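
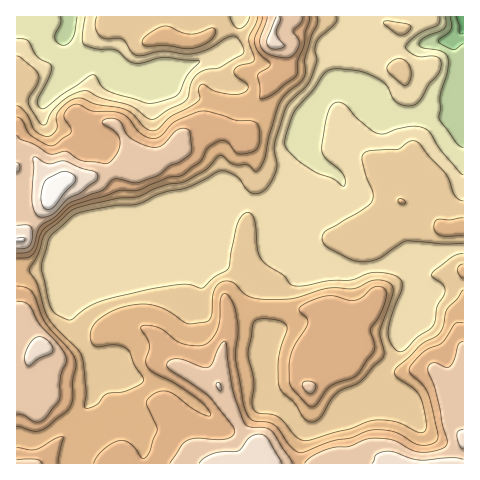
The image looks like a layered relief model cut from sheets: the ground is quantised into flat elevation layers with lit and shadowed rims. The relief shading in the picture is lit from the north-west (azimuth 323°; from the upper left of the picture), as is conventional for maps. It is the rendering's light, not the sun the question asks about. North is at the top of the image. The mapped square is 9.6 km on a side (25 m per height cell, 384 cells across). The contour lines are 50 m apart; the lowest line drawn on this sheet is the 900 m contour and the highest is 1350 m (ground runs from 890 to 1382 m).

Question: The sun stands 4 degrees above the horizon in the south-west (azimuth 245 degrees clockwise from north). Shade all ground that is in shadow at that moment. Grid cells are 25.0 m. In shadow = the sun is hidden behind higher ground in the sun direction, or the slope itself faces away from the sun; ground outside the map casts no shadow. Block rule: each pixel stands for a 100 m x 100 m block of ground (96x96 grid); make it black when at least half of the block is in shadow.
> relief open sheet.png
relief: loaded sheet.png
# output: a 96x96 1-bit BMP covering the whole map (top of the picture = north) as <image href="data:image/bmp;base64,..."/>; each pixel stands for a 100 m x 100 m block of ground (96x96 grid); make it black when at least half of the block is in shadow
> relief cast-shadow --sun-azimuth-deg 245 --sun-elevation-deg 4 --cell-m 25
<image width="96" height="96" href="data:image/bmp;base64,Qk2+BAAAAAAAAD4AAAAoAAAAYAAAAGAAAAABAAEAAAAAAIAEAAATCwAAEwsAAAIAAAAAAAAA////AAAAAAAP4ADAAAAD+AAAHgB/8ADgAAAD/AAAP8D/+ADgAAAH/wAAf/D8/ADgAAAH/44B//A8PAAAAAAP/+8P//AAAAAAADAP//+P//AAAAAAAHAf//+P/+AAAAAAAPB///+P/+ABAAAAAfD////v/8ADgCAAB+H//////4ADyAAAD8H////+f4AD/AAAH4P/////AgAH/wAAPwP//P//AAAH/4AAfgf/8P/+AAAHf8AA/Af/8P/8AAAGf+4A8A//4P/8AAAMf/gAAA//4P8wAAAAf/wAAA//4fwAAAAAf/4AAA//wcBwAAAAf/8AAY//wAB4AAAAf/8AB8//wAD8AAAAP/8AH8//wAB/AAAAf/8AP8//wAB/wAAA//8AP8//wAA/4AAB//4AP4//4AAf8AAD//4AP4f/4AAf+AAH//wAfAf/4AA//gAH//wA/Af/4AA//wAP//wA/gf/4AAf/4AP//wB/gP/4AAP/8Af//wH/wP/wAAP/8Af//4P/wf/gAAH/8Af//+f/4f+AAAH/+A//////4f8AA8H/+A//////wf8AA8H/+B////+AAf/8B+H/+D/////Bgf/+D/D/+D/////xwf//D/n//D/////5wf//j/n//D/////8Af//x////B////gAAP//4////g////AAAAf/4Af//gf///AAAA//wAB//gf//+AAAA//gAAA/wf//wAAAB/AAAAAD0f4AAAAAB+AAAAAAAf4AAAAAB+AAAAAAA/+AAAAAB+CAAAAAA//AAAAAB/CAAAAAD//gAAAAB/CAAAAAD//wAAAAB+AAAAAAAf/8AAAAA+AAAAAAAD/+AAAAA+AAAAAAAA//gAAAA8AAAAAAAA//4AAAAYAAAAAAAA//8AAAAAAAAAAAcA//8AAAAAADgADAcA/x8AAAAAADwAHg8Af4AAAAAAAH4AHA8AP7gAAAAAA/wAGA8AB/gAAAAEB/wAAB8AH/gAAAAOD/AAAB8AH/wBDAAPH+AAAD8AP/wDjEAP/8AAAH8HP/4DgOAP/4AAAP8H//8BA/AP/wAAAf8P//8AB/AP/wAAAf8f//8cD/gf/4AAA/8///4+D/A//4AMA/////D/H+A//8A+B////4D/D4B//8B/B///+AH/BgD//8B/B///8AP/gB///+D/B///wAf/wH///+D/A///w5//4P+H//AcAH//x///8P+D//gAAD//x///+P8D//4AAH//7////DAB//+AAP5//////AYB///gAf4//////B8A///wA/4//////H8A///4B/4f/////PwA///4D/4//////HgAj//wD74//n///HAAH/+AHz9//n///HAAH/8AHz9//gAP/iAAH/4APz///wAA/AAAH/7AP////wAAAAAAH//AP////wAAAAAAH//AP////AAAAAAAH//wH/9/+AAAADAB///4D/8f+AAAPDgB///8D/8D+AAA/jwB///8Bj8A+AAA/x8A///4AB8AcAAA/x+Af//4AD8A8ABgAB/AT//8AH8="/>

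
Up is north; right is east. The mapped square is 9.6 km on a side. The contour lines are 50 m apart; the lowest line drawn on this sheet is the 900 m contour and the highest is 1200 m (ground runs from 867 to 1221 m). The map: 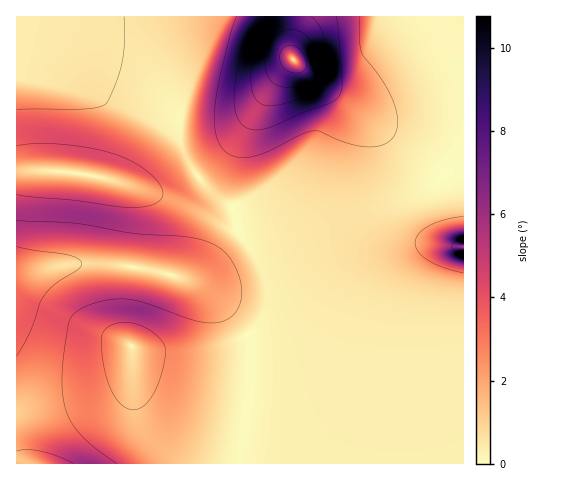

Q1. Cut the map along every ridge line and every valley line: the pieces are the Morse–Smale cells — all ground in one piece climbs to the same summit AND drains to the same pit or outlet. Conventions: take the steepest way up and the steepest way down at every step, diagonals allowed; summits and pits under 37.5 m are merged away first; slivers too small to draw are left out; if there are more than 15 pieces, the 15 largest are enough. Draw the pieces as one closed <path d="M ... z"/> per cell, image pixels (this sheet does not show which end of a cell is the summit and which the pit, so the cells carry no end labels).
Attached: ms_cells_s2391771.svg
<path d="M463 148l-5 12-12 15-11 8-22 11-150 55-42 24-20 5-17 1 16 8 16 13 17 16 16 25 0 48-11 75 226-1z"/><path d="M99 263l-40 3-43 13 0 182 11 3 210 0 9-43 5-52-2-28-7-13-26-28-24-18-38-12z"/><path d="M463 16l-166 0-6 31 3 13-22 25-42 62-31 29 14 17 19 14 6 20 0 9-28 30-14 9-14 3 19 0 20-5 42-24 150-55 22-11 11-8 12-15 6-13z"/><path d="M295 16l-278 0-1 54 16-2 55 2 36 9 22 11 21 15 10 11 3 9 4 26 16 26 31-30 42-62 22-25-3-13 5-20z"/><path d="M62 171l-46 1 1 106 31-10 29-5 49 3 28 4 24 7 11 0 21-11 28-30 0-9-6-20-19-14-14-16-27 16-15 0-56-16z"/><path d="M77 68l-45 0-16 3 1 100 45 0 20 3 37 8 38 11 15 0 6-2 20-15-15-25-5-31-12-15-15-12-22-12-20-7z"/>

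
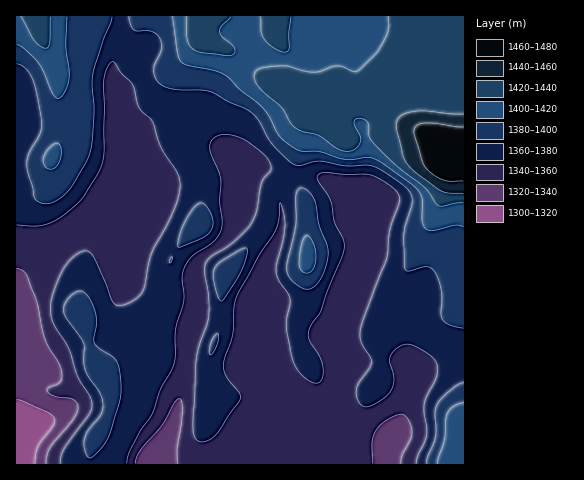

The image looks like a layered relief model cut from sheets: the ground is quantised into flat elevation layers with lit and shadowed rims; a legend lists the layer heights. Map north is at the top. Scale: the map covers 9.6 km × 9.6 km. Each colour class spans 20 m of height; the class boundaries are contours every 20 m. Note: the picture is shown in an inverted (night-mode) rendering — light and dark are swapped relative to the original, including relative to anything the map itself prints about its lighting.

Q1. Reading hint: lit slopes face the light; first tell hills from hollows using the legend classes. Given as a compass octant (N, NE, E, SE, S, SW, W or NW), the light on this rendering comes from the SE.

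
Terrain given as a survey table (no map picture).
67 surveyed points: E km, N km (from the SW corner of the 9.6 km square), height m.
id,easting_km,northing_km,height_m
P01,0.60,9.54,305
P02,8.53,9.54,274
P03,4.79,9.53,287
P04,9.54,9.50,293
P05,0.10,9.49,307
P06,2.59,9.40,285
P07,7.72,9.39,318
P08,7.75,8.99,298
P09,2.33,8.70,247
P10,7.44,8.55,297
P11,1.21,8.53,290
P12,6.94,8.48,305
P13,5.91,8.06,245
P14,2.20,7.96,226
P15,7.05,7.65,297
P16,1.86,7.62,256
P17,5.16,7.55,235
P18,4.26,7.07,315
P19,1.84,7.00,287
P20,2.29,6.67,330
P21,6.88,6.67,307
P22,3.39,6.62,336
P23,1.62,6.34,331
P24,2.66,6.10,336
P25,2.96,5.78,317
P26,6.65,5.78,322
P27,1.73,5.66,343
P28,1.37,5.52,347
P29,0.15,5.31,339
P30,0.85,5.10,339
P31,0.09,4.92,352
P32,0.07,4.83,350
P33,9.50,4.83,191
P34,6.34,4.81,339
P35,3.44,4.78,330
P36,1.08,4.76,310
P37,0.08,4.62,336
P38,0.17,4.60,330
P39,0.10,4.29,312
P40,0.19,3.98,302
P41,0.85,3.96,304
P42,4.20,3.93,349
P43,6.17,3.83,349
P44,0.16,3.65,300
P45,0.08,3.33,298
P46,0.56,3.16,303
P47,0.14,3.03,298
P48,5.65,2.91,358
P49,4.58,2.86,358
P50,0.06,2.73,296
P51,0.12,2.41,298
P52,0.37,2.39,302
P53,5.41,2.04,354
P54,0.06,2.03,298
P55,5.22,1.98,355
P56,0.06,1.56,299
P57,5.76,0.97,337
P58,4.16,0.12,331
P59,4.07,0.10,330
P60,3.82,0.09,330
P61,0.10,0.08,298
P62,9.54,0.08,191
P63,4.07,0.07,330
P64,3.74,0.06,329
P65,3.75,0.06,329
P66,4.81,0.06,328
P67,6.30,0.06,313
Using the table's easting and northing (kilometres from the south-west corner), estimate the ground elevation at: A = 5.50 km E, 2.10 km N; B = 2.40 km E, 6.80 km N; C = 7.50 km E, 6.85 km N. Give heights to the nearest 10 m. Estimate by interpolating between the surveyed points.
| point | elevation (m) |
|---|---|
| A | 350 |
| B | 320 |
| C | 290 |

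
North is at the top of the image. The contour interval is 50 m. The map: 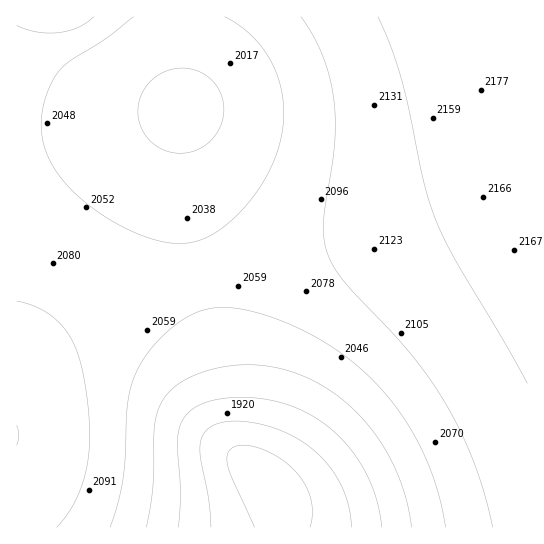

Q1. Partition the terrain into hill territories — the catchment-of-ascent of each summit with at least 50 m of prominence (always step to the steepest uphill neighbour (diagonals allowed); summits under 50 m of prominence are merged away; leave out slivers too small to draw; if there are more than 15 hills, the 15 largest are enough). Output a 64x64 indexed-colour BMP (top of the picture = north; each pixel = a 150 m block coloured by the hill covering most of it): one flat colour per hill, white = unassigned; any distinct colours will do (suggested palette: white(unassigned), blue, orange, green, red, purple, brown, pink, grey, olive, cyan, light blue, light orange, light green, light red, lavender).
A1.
<image width="64" height="64" href="data:image/bmp;base64,Qk12CAAAAAAAAHYAAAAoAAAAQAAAAEAAAAABAAQAAAAAAAAIAAATCwAAEwsAABAAAAAAAAAA////ALR3HwAOf/8ALKAsACgn1gC9Z5QAS1aMAMJ34wB/f38AIr28AM++FwDox64AeLv/AIrfmACWmP8A1bDFACIiIiIiIiIiIiIiIiIiIiIhERERERERERERERERERERIiIiIiIiIiIiIiIiIiIiIiEREREREREREREREREREREiIiIiIiIiIiIiIiIiIiIiIRERERERERERERERERERESIiIiIiIiIiIiIiIiIiIiIhERERERERERERERERERERIiIiIiIiIiIiIiIiIiIiIhEREREREREREREREREREREiIiIiIiIiIiIiIiIiIiIiERERERERERERERERERERESIiIiIiIiIiIiIiIiIiIiERERERERERERERERERERERIiIiIiIiIiIiIiIiIiIiEREREREREREREREREREREREiIiIiIiIiIiIiIiIiIhERERERERERERERERERERERESIiIiIiIiIiIiIiIiIiERERERERERERERERERERERERIiIiIiIiIiIiIiIiIiEREREREREREREREREREREREREiIiIiIiIiIiIiIiIiIRERERERERERERERERERERERESIiIiIiIiIiIiIiIiIRERERERERERERERERERERERERIiIiIiIiIiIiIiIiIhEREREREREREREREREREREREREiIiIiIiIiIiIiIiIiERERERERERERERERERERERERESIiIiIiIiIiIiIiIiIRERERERERERERERERERERERERIiIiIiIiIiIiIiIiIhEREREREREREREREREREREREREiIiIiIiIiIiIiIiIiERERERERERERERERERERERERESIiIiIiIiIiIiIiIiIRERERERERERERERERERERERERIiIiIiIiIiIiIiIiIhEREREREREREREREREREREREREiIiIiIiIiIiIiIiIhERERERERERERERERERERERERESIiIiIiIiIiIiIiIiERERERERERERERERERERERERERIiIiIiIiIiIiIiIiIREREREREREREREREREREREREREiIiIiIiIiIiIiIiIhERERERERERERERERERERERERESIiIiIiIiIiIiIiIhERERERERERERERERERERERERERIiIiIiIiIiIiIiIiEREREREREREREREREREREREREREiIiIiIiIiIiIiIiIRERERERERERERERERERERERERESIiIiIiIiIiIiIiIhERERERERERERERERERERERERERIiIiIiIiIiIiIiIhEREREREREREREREREREREREREREiIiIiIiIiIiIiIiERERERERERERERERERERERERERESIiIiIiIiIiIiIiIRERERERERERERERERERERERERERIiIiIiIiIiIiIiIhEREREREREREREREREREREREREREiIiIiIiIiIiIiIhERERERERERERERERERERERERERESIiIiIiIiIiIiIiERERERERERERERERERERERERERERIiIiIiIiIiIiIiIREREREREREREREREREREREREREREiIiIiIiIiIiIiIhERERERERERERERERERERERERERESIiIiIiIiIiIiIiERERERERERERERERERERERERERERIiIiIiIiIiIiIiIREREREREREREREREREREREREREREiIiIiIiIiIiIiIRERERERERERERERERERERERERERESIiIiIiIiIiIiIhERERERERERERERERERERERERERERIiIiIiIiIiIiIiEREREREREREREREREREREREREREREiIiIiIiIiIiIiIRERERERERERERERERERERERERERESIiIiIiIiIiIiIhERERERERERERERERERERERERERERIiIiIiIiIiIiIiEREREREREREREREREREREREREREREiIiIiIiIiIiIiIRERERERERERERERERERERERERERESIiIiIiIiIiIiIhERERERERERERERERERERERERERERIiIiIiIiIiIiIiEREREREREREREREREREREREREREREiIiIiIiIiIiIiIRERERERERERERERERERERERERERESIiIiIiIiIiIiIhERERERERERERERERERERERERERERIiIiIiIiIiIiIiEREREREREREREREREREREREREREREzMzMzMyIiIiIiIRERERERERERERERERERERERERERETMzMzMzMzMzMiIhERERERERERERERERERERERERERERMzMzMzMzMzMzMzEREREREREREREREREREREREREREREzMzMzMzMzMzMzMRERERERERERERERERERERERERERETMzMzMzMzMzMzMxERERERERERERERERERERERERERERMzMzMzMzMzMzMxEREREREREREREREREREREREREREREzMzMzMzMzMzMzERERERERERERERERERERERERERERETMzMzMzMzMzMzMRERERERERERERERERERERERERERERMzMzMzMzMzMzMxEREREREREREREREREREREREREREREzMzMzMzMzMzMzERERERERERERERERERERERERERERETMzMzMzMzMzMzMRERERERERERERERERERERERERERERMzMzMzMzMzMzMxEREREREREREREREREREREREREREREzMzMzMzMzMzMzERERERERERERERERERERERERERERETMzMzMzMzMzMzMRERERERERERERERERERERERERERER"/>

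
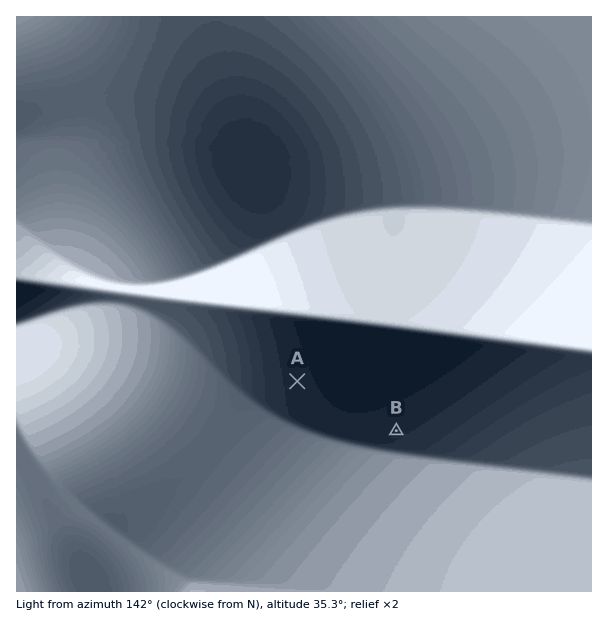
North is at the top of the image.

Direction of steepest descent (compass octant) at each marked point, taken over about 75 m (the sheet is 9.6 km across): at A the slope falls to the N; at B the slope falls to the N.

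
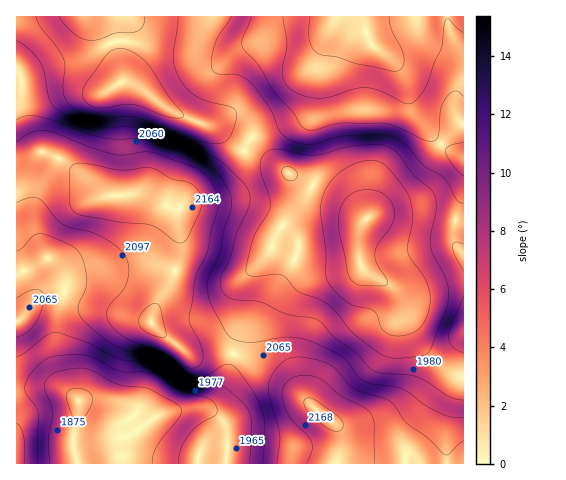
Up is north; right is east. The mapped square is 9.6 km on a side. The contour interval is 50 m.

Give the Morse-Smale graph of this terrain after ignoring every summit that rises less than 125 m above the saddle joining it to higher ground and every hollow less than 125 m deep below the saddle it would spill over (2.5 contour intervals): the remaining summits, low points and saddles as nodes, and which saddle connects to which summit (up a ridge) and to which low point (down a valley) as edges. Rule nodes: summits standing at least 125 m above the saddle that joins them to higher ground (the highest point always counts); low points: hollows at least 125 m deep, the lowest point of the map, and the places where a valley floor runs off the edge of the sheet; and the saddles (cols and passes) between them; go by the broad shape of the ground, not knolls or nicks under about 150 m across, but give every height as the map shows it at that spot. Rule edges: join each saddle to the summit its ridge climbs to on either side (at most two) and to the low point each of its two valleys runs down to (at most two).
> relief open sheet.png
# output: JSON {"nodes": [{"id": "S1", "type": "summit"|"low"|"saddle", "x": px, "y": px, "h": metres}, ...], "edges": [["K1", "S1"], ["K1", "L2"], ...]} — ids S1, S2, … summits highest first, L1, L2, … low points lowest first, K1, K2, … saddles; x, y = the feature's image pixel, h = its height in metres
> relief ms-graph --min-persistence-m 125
{"nodes": [
{"id": "S1", "type": "summit", "x": 325, "y": 417, "h": 2208},
{"id": "S2", "type": "summit", "x": 116, "y": 195, "h": 2187},
{"id": "S3", "type": "summit", "x": 337, "y": 18, "h": 2176},
{"id": "L1", "type": "low", "x": 367, "y": 218, "h": 1807},
{"id": "L2", "type": "low", "x": 78, "y": 400, "h": 1840},
{"id": "K1", "type": "saddle", "x": 234, "y": 355, "h": 2055},
{"id": "K2", "type": "saddle", "x": 64, "y": 292, "h": 2039},
{"id": "K3", "type": "saddle", "x": 244, "y": 150, "h": 1965}],
"edges": [["K1", "S1"], ["K1", "S2"], ["K1", "L1"], ["K1", "L2"], ["K2", "S1"], ["K2", "S2"], ["K2", "L2"], ["K3", "S2"], ["K3", "S3"], ["K3", "L1"]]}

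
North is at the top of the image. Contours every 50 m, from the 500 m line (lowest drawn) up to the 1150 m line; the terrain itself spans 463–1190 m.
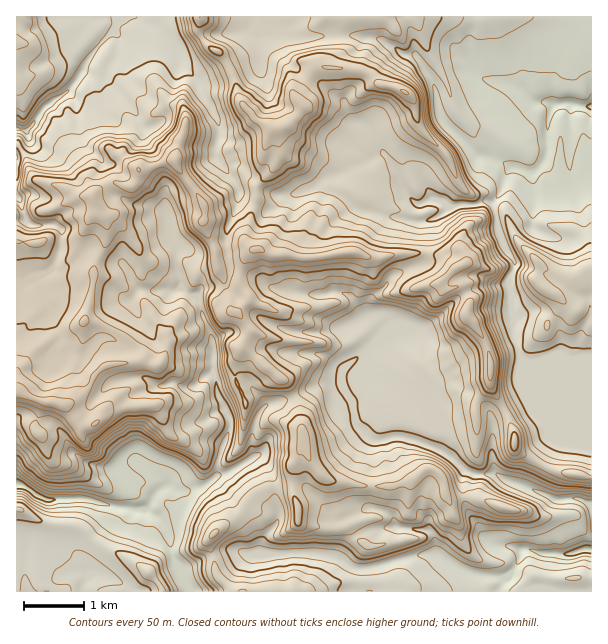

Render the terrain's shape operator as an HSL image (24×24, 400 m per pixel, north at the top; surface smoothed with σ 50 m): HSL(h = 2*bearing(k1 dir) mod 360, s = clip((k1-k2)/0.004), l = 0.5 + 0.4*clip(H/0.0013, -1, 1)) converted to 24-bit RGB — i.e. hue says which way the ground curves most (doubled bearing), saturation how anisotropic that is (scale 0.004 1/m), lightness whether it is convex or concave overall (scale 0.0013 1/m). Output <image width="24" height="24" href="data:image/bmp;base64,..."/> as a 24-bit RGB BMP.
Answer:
<image width="24" height="24" href="data:image/bmp;base64,Qk32BgAAAAAAADYAAAAoAAAAGAAAABgAAAABABgAAAAAAMAGAAATCwAAEwsAAAAAAAAAAAAAgnSUfIqScGuPjWdtd0Nkl+6QfSa4Wx5pkvaVYIHGrJfNp6HOrJXAj2OrakqcfX2mj6Wfe3OOiF9niXc6K4Vzw5DAb3vMiHrSgoZ1hIF6fm95bIGjpd7j0Mx+Zg174Vc1jOIbKyoVRkYVOjwLPzUQNRcR5bNUULoPTW4aSzgk18k9csjhLanBd3gRVF0LNU8FfIRagZjAla7HZr+pc1pFk2FZJitciYXI+NPsZm7AHGK/+NPma6nbgbDbWsZ+IreW/01FghSvt/auKAsYaU8mXrlmdJu1p+Texen4OR8AZVANWCAIm6UodIU3bJqbO5mHvYiExH6sXkGNyfaJbjd3cHpJf2kylyqF2sOGOYi/7TT/n7by0OX7vMT7tQKyiQkAMwAAx7R+Wsimpe/oXFmnhW+YfG5ZcXgaHVoYsYynkDXE6NdZyDetlrfeiJjbpJjXzY3TheKiGV67qr0WLRIGLg4F4lWdxtT7JziP2vTXxAAyQbwML089bDs6RSIXxvi4AA7MHJMAGA8u6NC+iNuWU2RpUlx9Z3aiiNC77kY0RwQoAIH775yukPv9RsnbjmgxW7XkzUGN/IHr0V56KD5FQCdo0frmlG7RBRtN/3pwEy+HxeOrlsyMZ1OEXzg7cYUweVAenUKCWFygNwP+3/zPRylzdFxff314TJEdQ1Ppctel5pjmnXLsttz3f82zUrB+IwM//v+9CXyCg8pqwXN5ZT5mdnCMg4eMfXyHdW9/U1mUwBMilvyHXStcf39/f39/pNzlUEiUtWmVZJQtnZoxbWgSupcMS78hMwRK3PpmzzqQV/VpZm4uW1V1fYWDgnx8gHZ9cm6ATEqB/ubNF1p2e259f39/f39/qlxRVWhbWnhP0X2ok2/TlaDdsNLkcGGrMwSHgNVkmOy+rTA+wSg/PWNVcn93e32Ff4iTg2GOUEtt8/vQIh+Ff3Zed31vfn1vi3poi2OfrHpeUIVabreZfDyO156CtT+tADdH4sGJMSvi4jsEQ/9nXj3AZmedc394eXprazZgjFE/0f/MLBBHyXuqUaBHlpVSjnp4VWh00qWIU8CnfFBMUMBWx2uwTAZw1PPsZe9b0AfTmqjov2DcPp9HVWg5WUYqTCsdDX4i2/fUm9JDIRY3dIFDyENLZJnKeINzfW+FXYJiwotbSIx/k6g+R2suOwhVyNthstN2Z0giVkEmh3sqlSIzqEZhNoX6yMX12NX2Ifdz4XBQDAYt28eTfNG7glFtenteR4t0a5uRyrV7Zzdsq8mXNj+bTDe1lPB61FdFo0SIVXK/poLcWFubkNK9IJfVJ3chk443541/kPD1AANj3/WqbJLMsY3NqLLqSEnpwW1ivpJbOqmnaLB9bjluXioYAPt7vuXTnK3jbWfEQZatmqHsjqndgmnCj4fYS0HD7Oq4vbFSMABhXu9zUichYIk/VAAynkcAbcBIks+skcq/YE52LxlI6vTXLLa/3tRBL20seEmbvpWMTpRWel09cGM/d5UyGnhO3OCB/0H4SvWKTit4h666mmytjgBV3W1Hb5TT14mN5Ck5UJU7FBY/0frRvnXAbg56s6EhK08hipNDnFBjiXmZeZx7mFM1Zx47jP8LALUWksc9a1B5f4Jmd4JgSMn/MEfUpzxdsS844kLU8cH1Wv/wKaY1Sh86lzKN6bOpYby3P5F8YoRoiHtwlFt/m2JbcT17pP+oejxdfkk/VY1FmHJ4c4V54f8epIhhUY9ve4DsWOvATBtm+djSl0eVHiNpTj592MiYw7h0RHeLamN4i412hFR0gURUzP/mfwtmiWlSfpeiiK2YS0OgdHWLAD4F0JeJhZVjZYA5hWc4bG8pjrAZ99TbHQcsqNl2jNPp66zFjZFBRXhoaHRRZUlx4PrPLgZCxYw/eI2bfXmGppyFPn/FZ4bA3Z6jADMSwlQ2hnCMimGVYVOle/zIrRFXRSWN1PfWJhA349OV0ZLEVx90zkJpMmmFzf7OFQQzjceJeGx9hX56nm9WjGckk4oar5x1uKTREXt+rY1waoaRf8GHWG02ciJDX7o+jr80JR9I3MhoyEJukpbVkN/utfLyzDdPpge/fFWEeWRmg3tvhHyIfYKQknaVo8GZRGOSr2WgO6xlaWeChI5qbjxnuyiOzf7kgECGTI+NNsZqYtVuwYNapJVHUBsSYgsHkcp4aEhohIFxdoJyeYJ8fIGChH6ClcFVX0Fqgol3nmGNZIJohHhySSJv8vnSFmYXfmxdgH9zd35jlnRMnpE+qj40fdjDYFTNm3KmYm2fgYOigY2ddYmSeIGIfoKG"/>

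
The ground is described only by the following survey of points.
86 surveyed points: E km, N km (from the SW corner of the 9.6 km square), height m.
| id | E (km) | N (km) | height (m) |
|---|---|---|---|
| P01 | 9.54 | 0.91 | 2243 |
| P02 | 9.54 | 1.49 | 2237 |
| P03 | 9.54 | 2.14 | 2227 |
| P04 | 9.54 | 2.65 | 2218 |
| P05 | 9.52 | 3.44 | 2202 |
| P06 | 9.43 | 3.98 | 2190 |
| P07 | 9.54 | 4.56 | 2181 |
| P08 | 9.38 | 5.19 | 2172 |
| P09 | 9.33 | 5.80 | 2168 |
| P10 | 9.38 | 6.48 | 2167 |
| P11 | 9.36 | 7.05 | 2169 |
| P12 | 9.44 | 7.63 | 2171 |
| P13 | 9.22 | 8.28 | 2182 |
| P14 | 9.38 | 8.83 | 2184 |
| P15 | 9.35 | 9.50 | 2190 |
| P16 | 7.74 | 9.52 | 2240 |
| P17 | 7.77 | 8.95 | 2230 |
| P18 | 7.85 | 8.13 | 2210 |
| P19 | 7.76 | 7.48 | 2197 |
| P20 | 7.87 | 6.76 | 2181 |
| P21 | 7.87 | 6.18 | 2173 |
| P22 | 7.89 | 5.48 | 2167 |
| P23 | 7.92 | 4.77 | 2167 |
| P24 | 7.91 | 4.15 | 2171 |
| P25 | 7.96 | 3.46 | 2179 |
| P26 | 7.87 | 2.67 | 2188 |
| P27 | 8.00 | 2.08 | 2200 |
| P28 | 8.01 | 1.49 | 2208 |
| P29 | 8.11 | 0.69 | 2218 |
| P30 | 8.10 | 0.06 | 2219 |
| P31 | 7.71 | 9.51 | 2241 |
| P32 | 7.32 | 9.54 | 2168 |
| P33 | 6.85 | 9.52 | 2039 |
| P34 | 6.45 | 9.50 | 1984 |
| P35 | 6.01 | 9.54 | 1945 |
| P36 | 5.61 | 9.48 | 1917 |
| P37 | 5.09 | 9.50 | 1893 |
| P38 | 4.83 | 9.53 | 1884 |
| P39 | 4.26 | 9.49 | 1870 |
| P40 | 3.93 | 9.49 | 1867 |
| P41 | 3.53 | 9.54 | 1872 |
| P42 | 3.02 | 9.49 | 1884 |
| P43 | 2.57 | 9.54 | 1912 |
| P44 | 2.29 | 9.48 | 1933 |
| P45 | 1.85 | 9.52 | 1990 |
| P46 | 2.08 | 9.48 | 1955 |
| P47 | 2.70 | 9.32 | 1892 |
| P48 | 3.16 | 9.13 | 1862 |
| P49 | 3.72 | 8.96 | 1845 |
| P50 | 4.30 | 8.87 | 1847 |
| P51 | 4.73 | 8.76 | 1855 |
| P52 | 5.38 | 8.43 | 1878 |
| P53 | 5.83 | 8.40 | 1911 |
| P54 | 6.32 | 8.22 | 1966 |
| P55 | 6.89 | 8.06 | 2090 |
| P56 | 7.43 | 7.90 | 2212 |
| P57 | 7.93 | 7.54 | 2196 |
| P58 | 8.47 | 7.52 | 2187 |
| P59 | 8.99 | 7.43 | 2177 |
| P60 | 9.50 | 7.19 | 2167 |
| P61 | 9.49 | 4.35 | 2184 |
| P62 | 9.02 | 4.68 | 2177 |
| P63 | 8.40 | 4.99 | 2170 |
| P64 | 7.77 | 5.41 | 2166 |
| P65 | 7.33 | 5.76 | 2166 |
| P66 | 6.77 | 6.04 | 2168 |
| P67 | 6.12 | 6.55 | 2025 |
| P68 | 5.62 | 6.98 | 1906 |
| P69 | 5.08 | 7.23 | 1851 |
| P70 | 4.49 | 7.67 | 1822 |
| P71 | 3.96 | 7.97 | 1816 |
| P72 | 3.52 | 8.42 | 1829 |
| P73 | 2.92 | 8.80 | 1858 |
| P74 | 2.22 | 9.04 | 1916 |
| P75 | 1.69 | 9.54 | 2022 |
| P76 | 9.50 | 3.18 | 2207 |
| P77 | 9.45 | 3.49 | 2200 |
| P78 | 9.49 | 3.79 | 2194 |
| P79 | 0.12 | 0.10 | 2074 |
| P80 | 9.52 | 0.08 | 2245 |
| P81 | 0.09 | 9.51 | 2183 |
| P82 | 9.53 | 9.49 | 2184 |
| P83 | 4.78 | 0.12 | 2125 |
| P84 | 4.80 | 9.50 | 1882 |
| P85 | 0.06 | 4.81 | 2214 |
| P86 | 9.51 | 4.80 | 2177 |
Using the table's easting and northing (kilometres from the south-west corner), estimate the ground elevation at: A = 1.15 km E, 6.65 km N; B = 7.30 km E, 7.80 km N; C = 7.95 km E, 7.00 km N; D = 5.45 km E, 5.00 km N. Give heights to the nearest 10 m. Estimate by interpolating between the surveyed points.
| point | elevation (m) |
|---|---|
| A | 2050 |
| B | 2210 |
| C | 2180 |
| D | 2140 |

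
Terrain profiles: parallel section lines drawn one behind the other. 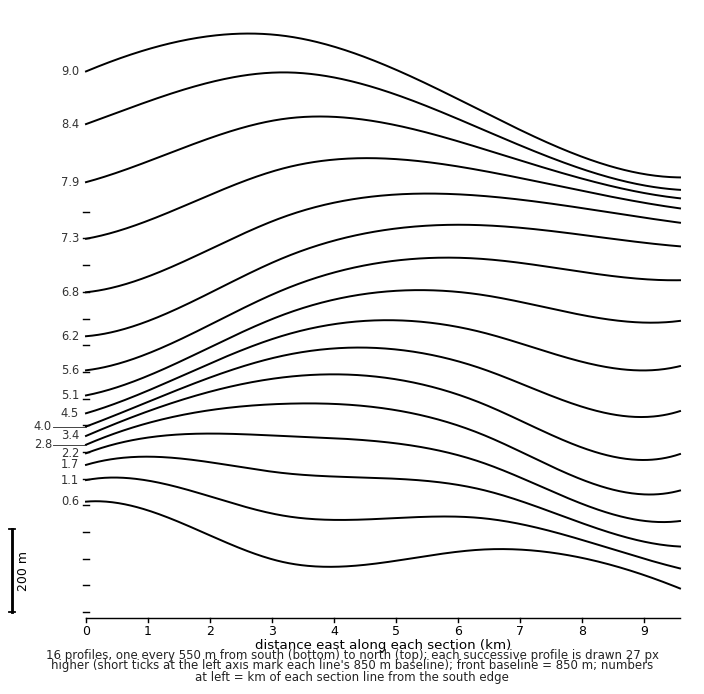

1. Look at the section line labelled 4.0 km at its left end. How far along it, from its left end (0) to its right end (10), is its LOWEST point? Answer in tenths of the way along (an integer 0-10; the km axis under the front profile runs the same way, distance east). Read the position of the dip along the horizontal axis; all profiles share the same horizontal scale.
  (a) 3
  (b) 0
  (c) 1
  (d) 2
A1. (b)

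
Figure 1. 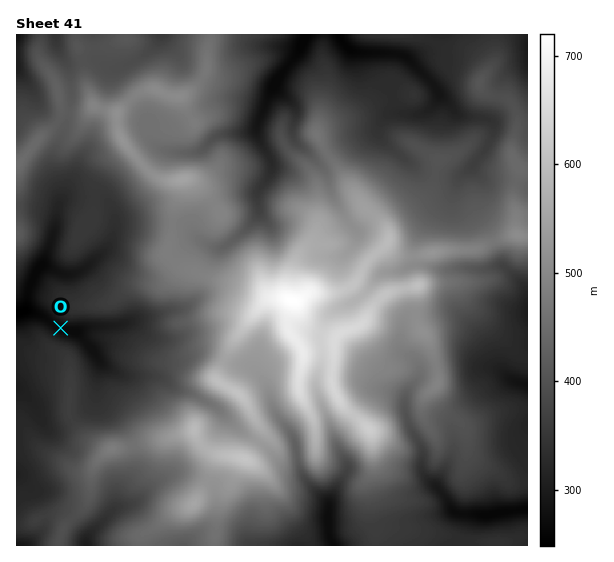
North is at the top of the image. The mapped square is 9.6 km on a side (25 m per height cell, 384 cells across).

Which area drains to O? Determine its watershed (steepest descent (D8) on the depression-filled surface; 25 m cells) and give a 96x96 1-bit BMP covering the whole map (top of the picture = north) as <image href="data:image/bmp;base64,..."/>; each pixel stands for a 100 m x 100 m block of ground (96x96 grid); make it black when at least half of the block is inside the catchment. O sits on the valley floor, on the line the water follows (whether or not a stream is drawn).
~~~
<image width="96" height="96" href="data:image/bmp;base64,Qk2+BAAAAAAAAD4AAAAoAAAAYAAAAGAAAAABAAEAAAAAAIAEAAATCwAAEwsAAAIAAAAAAAAA////AAAAAAAAAAAAAAAAAAAAAAAAAAAAAAAAAAAAAAAAAAAAAAAAAAAAAAAAAAAAAAAAAAAAAAAAAAAAAAAAAAAAAAAAAAAAAAAAAAAAAAAAAAAAAAAAAAAAAAAAAAAAAAAAAAAAAAAAAAAAAAAAAAAAAAAAAAAAAAAAAAAAAAAAAAAAAAAAAAAAAAAAAAAAAAAAAAAAAAAAAAAAAAAAAAAAAAAAAAAAAAAAAAAAAAAAAAAAAAAAAAAAAAAAAAAAAAAAAAAAAAAAAAAAACAAAAAAAAAAAAAAB/AAAAAAAAAAAfgAH/gAAAAAAAAAA//AP/gAAAAAAAAAB//4P/wAAAAAAAAAD/////wAAAAAAAAAH/////wAAAAAAAAAP/////gAAAAAAAAAP/////gAAAAAAAAAP/////AAAAAAAAAAP////+AAAAAAAAAAP////+AAAAAAAAAAP////8AAAAAAAAAAP////wAAAAAAAAAAP////AAAAAAAAAAAP////AAAAAAAAAAAP////AAAAAAAAAAAP////AAAAAAAAAAAP////gAAAAAAAAAAP////gAAAAAAAAAAf////wAAAAAAAAAAf////wAAAAAAAAAAf////4AAAAAAAAAAf////8AAAAAAAAAAf////8AAAAAAAAAA/////+AAAAAAAAAAf/////AAAAAAAAAAf/////gAAAAAAAAAP/////gAAAAAAAAAAH////wAAAAAAAAAAB////4AAAAAAAAAAA////4AAAAAAAAAAAf///wAAAAAAAAAAAAP//gAAAAAAAAAAAAH8AAAAAAAAAAAAAADgAAAAAAAAAAAAAAAAAAAAAAAAAAAAAAAAAAAAAAAAAAAAAAAAAAAAAAAAAAAAAAAAAAAAAAAAAAAAAAAAAAAAAAAAAAAAAAAAAAAAAAAAAAAAAAAAAAAAAAAAAAAAAAAAAAAAAAAAAAAAAAAAAAAAAAAAAAAAAAAAAAAAAAAAAAAAAAAAAAAAAAAAAAAAAAAAAAAAAAAAAAAAAAAAAAAAAAAAAAAAAAAAAAAAAAAAAAAAAAAAAAAAAAAAAAAAAAAAAAAAAAAAAAAAAAAAAAAAAAAAAAAAAAAAAAAAAAAAAAAAAAAAAAAAAAAAAAAAAAAAAAAAAAAAAAAAAAAAAAAAAAAAAAAAAAAAAAAAAAAAAAAAAAAAAAAAAAAAAAAAAAAAAAAAAAAAAAAAAAAAAAAAAAAAAAAAAAAAAAAAAAAAAAAAAAAAAAAAAAAAAAAAAAAAAAAAAAAAAAAAAAAAAAAAAAAAAAAAAAAAAAAAAAAAAAAAAAAAAAAAAAAAAAAAAAAAAAAAAAAAAAAAAAAAAAAAAAAAAAAAAAAAAAAAAAAAAAAAAAAAAAAAAAAAAAAAAAAAAAAAAAAAAAAAAAAAAAAAAAAAAAAAAAAAAAAAAAAAAAAAAAAAAAAAAAAAAAAAAAAAAAAAAAAAAAAAAAAAAAAAAAAAAAAAAAAAAAAAAAAAAAAAAAAAAAAAAAAAAAAAAAAAAAAAAAAAAA="/>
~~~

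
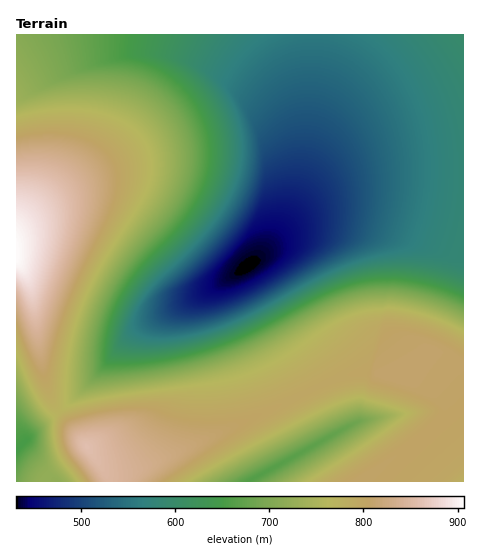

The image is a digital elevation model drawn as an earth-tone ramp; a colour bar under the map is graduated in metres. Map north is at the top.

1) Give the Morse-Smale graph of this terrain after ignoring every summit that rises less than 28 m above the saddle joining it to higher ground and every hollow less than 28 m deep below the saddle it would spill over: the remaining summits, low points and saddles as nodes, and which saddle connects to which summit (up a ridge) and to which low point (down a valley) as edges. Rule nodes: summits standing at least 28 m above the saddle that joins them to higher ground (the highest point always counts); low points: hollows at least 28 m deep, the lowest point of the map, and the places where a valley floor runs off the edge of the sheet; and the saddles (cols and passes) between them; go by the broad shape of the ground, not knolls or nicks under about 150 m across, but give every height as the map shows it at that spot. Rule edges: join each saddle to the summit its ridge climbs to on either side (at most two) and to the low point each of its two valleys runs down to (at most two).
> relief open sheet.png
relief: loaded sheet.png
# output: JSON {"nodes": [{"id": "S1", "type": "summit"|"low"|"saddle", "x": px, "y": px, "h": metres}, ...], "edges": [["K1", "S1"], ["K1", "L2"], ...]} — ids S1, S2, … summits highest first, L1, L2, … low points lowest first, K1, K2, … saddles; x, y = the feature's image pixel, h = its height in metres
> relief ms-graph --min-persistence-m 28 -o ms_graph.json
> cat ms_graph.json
{"nodes": [
{"id": "S1", "type": "summit", "x": 17, "y": 254, "h": 907},
{"id": "S2", "type": "summit", "x": 87, "y": 448, "h": 859},
{"id": "L1", "type": "low", "x": 248, "y": 267, "h": 431},
{"id": "L2", "type": "low", "x": 17, "y": 450, "h": 649},
{"id": "L3", "type": "low", "x": 251, "y": 480, "h": 661},
{"id": "K1", "type": "saddle", "x": 314, "y": 389, "h": 798},
{"id": "K2", "type": "saddle", "x": 59, "y": 411, "h": 773}],
"edges": [["K1", "S2"], ["K1", "L1"], ["K1", "L3"], ["K2", "S1"], ["K2", "S2"], ["K2", "L1"], ["K2", "L2"]]}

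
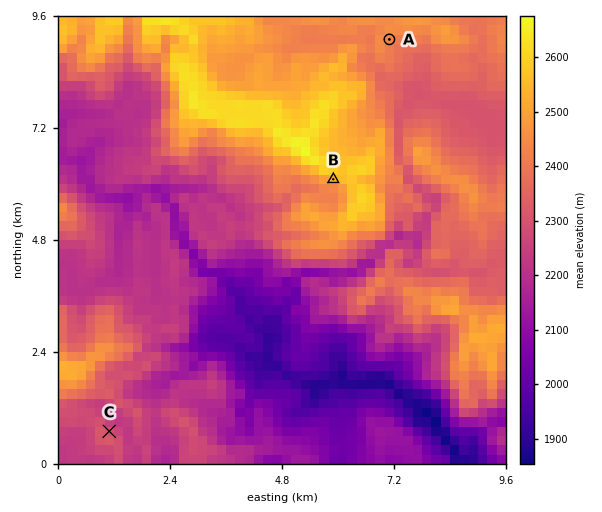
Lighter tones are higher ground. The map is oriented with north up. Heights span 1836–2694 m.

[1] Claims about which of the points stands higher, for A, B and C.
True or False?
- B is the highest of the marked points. True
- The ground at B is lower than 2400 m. False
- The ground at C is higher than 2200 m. True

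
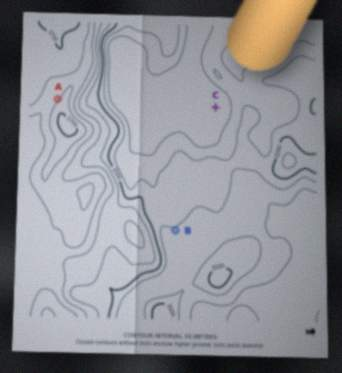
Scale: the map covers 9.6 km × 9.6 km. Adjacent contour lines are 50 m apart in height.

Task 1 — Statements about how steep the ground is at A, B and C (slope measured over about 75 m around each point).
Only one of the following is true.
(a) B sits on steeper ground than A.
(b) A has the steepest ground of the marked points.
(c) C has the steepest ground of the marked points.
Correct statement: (b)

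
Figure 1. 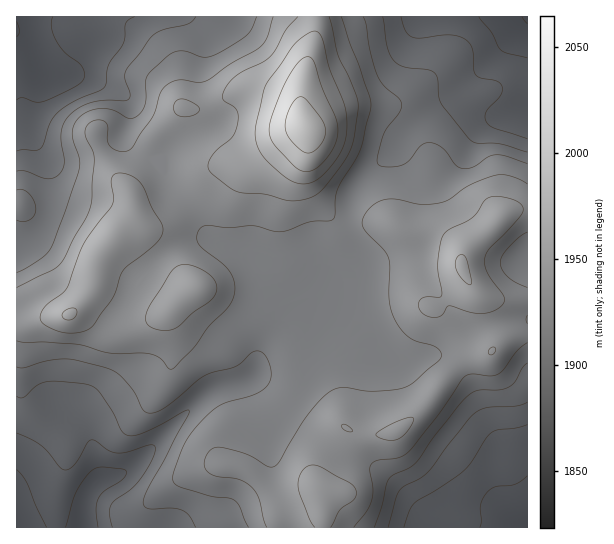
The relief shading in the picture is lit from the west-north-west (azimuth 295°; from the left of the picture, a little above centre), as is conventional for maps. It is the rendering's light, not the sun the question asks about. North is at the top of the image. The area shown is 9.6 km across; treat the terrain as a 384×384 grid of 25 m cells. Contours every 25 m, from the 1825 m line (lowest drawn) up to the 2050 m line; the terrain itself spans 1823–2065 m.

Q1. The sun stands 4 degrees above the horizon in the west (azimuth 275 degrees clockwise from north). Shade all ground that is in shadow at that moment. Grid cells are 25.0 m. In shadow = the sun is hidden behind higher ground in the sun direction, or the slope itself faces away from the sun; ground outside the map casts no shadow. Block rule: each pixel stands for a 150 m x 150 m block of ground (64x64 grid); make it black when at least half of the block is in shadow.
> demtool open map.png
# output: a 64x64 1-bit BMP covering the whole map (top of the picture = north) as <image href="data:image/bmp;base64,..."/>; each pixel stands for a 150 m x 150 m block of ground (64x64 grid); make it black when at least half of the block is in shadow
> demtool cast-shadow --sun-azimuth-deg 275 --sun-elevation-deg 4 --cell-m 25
<image width="64" height="64" href="data:image/bmp;base64,Qk0+AgAAAAAAAD4AAAAoAAAAQAAAAEAAAAABAAEAAAAAAAACAAATCwAAEwsAAAIAAAAAAAAA////AAAAAAAAAAAAAA/wAAAAAAAAH/gAAQAAAAAf+AABAAAAAB/4AAEAAAAAH/AAAYAAAAAPgAAAwAAAAAAAAACAAAAAAAAAAAAAAAAAfAAAAAAAAAB+AAAAAAAAAH+AAAAAAAAAf8AAAAAAAAA/4AAAAAAAAB/gAAAQAAAAD+AAABgAAAAH4AAADAAAAAfAAAAGAAAAA4AAAAAAAAAAAAAAAAAAAAAHAAAAAAAAAA8AAAAAAAAABwAAAAAAAAACAAAAAAAAAAAAAAAAAAAAAAAAAAAAAAAAAAAAAAAAAAAAAAAAAAAAAAAAAGAAAAAAAAAAcAAAAAAAAABgAAAAEAAAAAAAAAA8AAAAAAAAAH4AAAAAAAAAfgAAAAAAAAA+AAAAAAAAAA8AAAAAAAAADwAAAAAAAAAHAAAAAAAAAAAAAAAAAAAAAAAAAAAAAAAAAAAAAAHAAAAAAAAAA+AAAAAAAAAH+AAAAAAAAAf+AAAAAAAAA/+AAAAAAAAD/8AAAAAAAAP/wAAAAAAAA//gAAAAAAAD/+AAAAAAAAP/4AAAAAAAA//AAAAAAAAD/4AAAAAAAAP/AAAAAAAAA/8AAAAAAAAD/wAAAAAAAAf/gAAAAAAAB/+AAAAAAAAH/4AAAAAAAAP/gAAAAAAAA//AAAAAAAAD/8AAAAAAAAP/gAAAAAAAA/8AAA=="/>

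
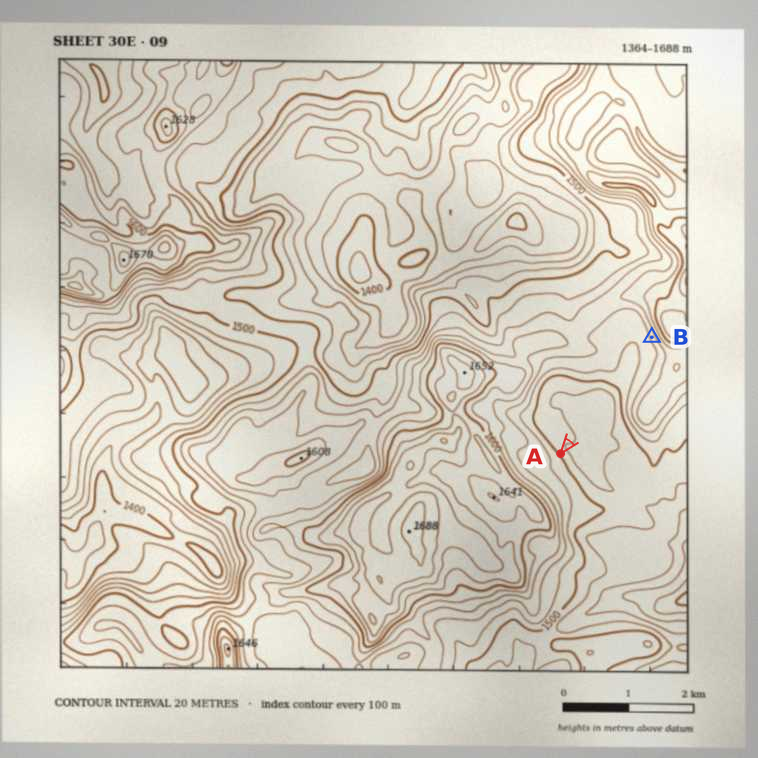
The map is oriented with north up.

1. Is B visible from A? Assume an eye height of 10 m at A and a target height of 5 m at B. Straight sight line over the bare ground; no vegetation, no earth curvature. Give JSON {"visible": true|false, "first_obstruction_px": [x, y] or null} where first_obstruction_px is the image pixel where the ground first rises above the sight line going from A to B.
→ {"visible": true, "first_obstruction_px": null}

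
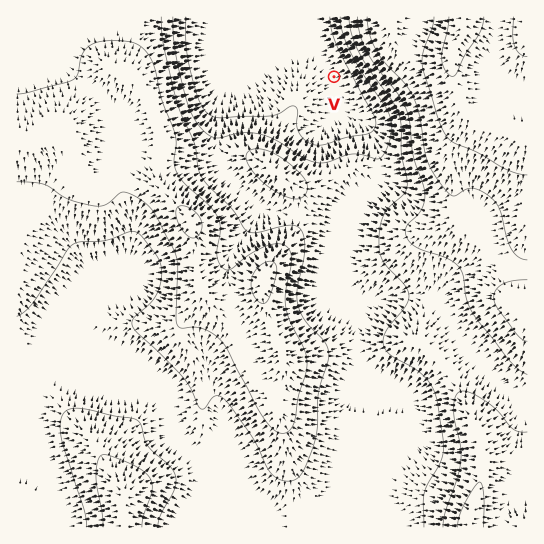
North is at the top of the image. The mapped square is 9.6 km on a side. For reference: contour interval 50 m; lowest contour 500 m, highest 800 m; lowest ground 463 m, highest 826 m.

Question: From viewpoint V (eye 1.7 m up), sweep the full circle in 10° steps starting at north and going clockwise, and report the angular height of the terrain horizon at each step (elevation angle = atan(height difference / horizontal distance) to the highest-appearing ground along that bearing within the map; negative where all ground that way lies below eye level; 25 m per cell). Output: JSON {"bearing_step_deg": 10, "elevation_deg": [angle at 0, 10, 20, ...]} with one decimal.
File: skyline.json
{"bearing_step_deg": 10, "elevation_deg": [2.8, 5.5, 8.3, 10.8, 12.6, 13.6, 13.9, 13.6, 12.6, 11.1, 9.3, 8.0, 7.0, 5.9, 4.1, 3.4, 3.1, 3.4, 3.2, 3.4, 4.0, 4.5, 4.3, 3.5, 3.1, 3.3, 3.3, 3.2, 2.8, 1.7, -0.1, -0.2, -0.2, -0.2, -0.2, 0.8]}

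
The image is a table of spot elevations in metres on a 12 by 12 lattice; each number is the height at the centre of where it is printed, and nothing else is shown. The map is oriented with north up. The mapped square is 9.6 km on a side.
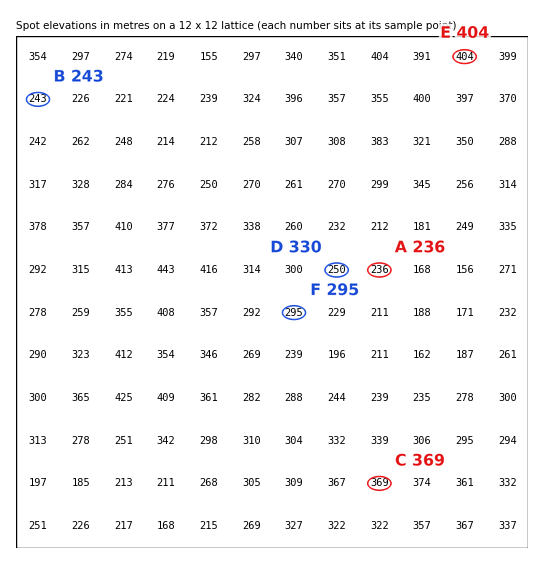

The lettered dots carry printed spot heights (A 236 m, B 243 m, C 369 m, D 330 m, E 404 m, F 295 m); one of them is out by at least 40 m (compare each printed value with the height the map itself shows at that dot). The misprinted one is D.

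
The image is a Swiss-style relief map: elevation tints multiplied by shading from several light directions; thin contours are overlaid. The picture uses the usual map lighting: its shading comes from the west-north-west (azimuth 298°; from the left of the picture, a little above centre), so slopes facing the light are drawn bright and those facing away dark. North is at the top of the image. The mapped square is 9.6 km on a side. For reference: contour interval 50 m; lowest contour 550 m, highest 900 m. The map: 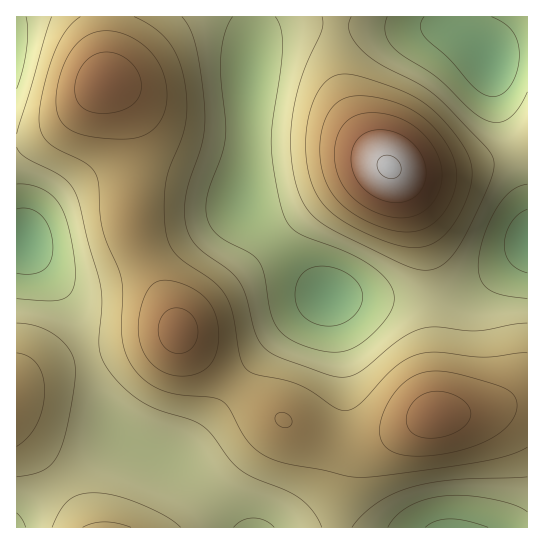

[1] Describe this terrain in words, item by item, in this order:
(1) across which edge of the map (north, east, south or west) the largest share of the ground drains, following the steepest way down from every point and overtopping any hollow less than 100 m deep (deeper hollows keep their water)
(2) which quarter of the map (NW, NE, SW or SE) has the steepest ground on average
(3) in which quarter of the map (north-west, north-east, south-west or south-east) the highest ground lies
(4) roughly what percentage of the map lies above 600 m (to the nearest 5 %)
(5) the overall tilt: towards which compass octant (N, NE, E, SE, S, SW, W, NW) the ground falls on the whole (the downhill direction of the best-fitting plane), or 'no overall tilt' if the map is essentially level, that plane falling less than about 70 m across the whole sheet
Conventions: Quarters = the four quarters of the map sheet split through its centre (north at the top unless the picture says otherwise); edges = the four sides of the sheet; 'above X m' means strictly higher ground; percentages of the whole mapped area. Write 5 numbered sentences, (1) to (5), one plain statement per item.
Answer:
(1) The largest share of the runoff leaves by the northern edge.
(2) The steepest ground, on average, is in the north-east quarter.
(3) The highest point lies in the north-east quarter of the map.
(4) Roughly 80 % of the ground is higher than 600 m.
(5) On the whole the map has no overall tilt.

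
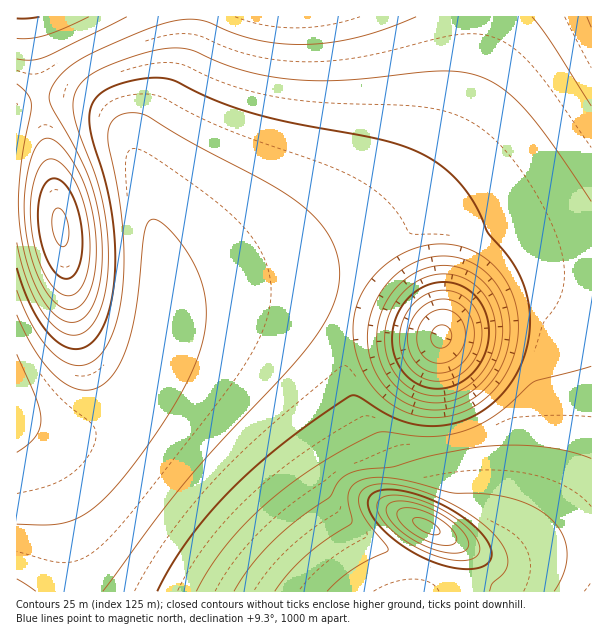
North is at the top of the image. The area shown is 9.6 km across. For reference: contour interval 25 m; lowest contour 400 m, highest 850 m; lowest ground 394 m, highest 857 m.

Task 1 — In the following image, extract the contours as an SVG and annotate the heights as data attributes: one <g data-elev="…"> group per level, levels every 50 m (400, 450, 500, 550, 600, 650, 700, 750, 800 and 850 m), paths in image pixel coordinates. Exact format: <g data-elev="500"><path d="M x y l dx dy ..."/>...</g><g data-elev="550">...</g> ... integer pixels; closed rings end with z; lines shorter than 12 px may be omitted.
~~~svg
<g data-elev="400"><path d="M437 347l-6-6 1-9 6-6 8 0 5 6 0 9-7 6z"/></g><g data-elev="450"><path d="M432 372l-12-5-8-10-4-13 1-15 6-14 10-10 12-5 13 0 11 5 9 10 4 14-1 15-6 13-9 10-12 5z"/></g><g data-elev="500"><path d="M437 389l-11-2-9-3-8-6-7-7-8-18-2-21 3-11 4-10 13-17 17-10 9-2 11 0 9 2 9 5 13 13 8 18 1 19-6 20-12 16-16 10z"/></g><g data-elev="550"><path d="M428 402l-12-3-12-6-9-8-8-10-6-12-3-12-1-13 1-14 4-13 6-12 8-11 11-10 12-7 12-4 12-2 12 1 12 4 10 6 9 9 7 9 6 12 3 12 1 14-2 13-3 12-6 12-8 11-10 9-10 7-12 5-12 2z"/><path d="M17 354l19 45 5 21-2 9-4 8-7 7-11 8"/></g><g data-elev="600"><path d="M36 591l-19-12"/><path d="M428 417l-17-3-15-7-13-9-11-12-9-15-7-17-3-18 1-18 4-16 8-15 10-14 13-11 15-9 15-6 16-3 17 1 15 3 13 7 12 9 11 12 8 15 5 15 2 17 0 16-4 17-7 16-9 14-12 12-13 9-14 6-15 4z"/><path d="M17 290l9 24 11 19 11 15 12 11 12 6 12 0 11-5 9-10 8-15 6-20 4-24 2-27-3-52-13-68 0-12 2-7 4-6 6-4 8-2 10 0 9 3 41 25 72 38 28 16 18 14 14 14 10 14 7 17 3 19-3 20-8 21-12 21-27 33-69 74-35 39-30 38-53 72"/></g><g data-elev="650"><path d="M591 366l-57 16-37 32-15 9-17 7-16 5-18 2-51-5-41 20-46 30-40 34-32 36-14 20-11 19"/><path d="M17 243l5 21 7 21 8 18 10 15 10 11 11 5 10 1 9-5 10-13 7-20 4-25 0-29-3-27-5-27-26-72-1-12 2-10 8-14 18-12 39-15 30-6 12 0 10 2 30 13 27 9 44 7 52 1 96-9 21 1 18 5 12 5 12 8 23 21 25 33 39 57"/></g><g data-elev="700"><path d="M554 591l7-12 4-10 2-12-1-11-3-10-5-9-8-9-10-7-16-9-20-5-21-3-31-1-44-12-28-4-17 2-10 6-4 6-1 6 4 22-1 4-25 17-20 15-18 18-13 18"/><path d="M67 309l7 0 7-4 6-8 4-9 5-27-1-33-6-31-11-26-16-24-8-7-7-2-6 3-5 5-7 21-5 31 1 30 6 29 10 25 12 18 7 7z"/><path d="M17 59l15 1 13-3 82-40"/></g><g data-elev="750"><path d="M460 569l13 0 9-2 6-4 3-6 0-8-4-9-17-18-27-17-30-12-15-3-12 0-9 1-6 4-3 8 3 10 8 12 13 13 16 11 18 10 17 6z"/><path d="M62 278l4 1 5-1 7-9 4-17 0-19-4-22-7-19-9-11-9-3-7 5-5 10-3 14 0 18 3 18 6 16 7 13z"/><path d="M17 18l22-1"/></g><g data-elev="800"><path d="M445 552l16 1 4-2 3-4 0-5-2-6-11-12-18-12-20-8-18-3-11 3-2 5 1 6 5 7 7 8 21 14z"/></g><g data-elev="850"><path d="M431 534l6 1 3-2 0-3-4-5-14-7-6 0-3 1 0 3 4 5z"/></g>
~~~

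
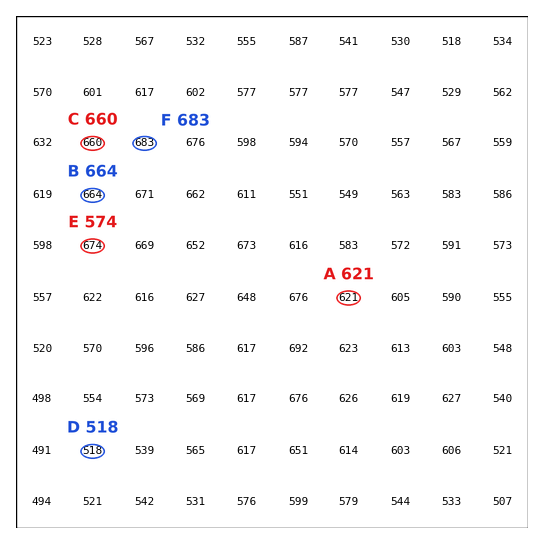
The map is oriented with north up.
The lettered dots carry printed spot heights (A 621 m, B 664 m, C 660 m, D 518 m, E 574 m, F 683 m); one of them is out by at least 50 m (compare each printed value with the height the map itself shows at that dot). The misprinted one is E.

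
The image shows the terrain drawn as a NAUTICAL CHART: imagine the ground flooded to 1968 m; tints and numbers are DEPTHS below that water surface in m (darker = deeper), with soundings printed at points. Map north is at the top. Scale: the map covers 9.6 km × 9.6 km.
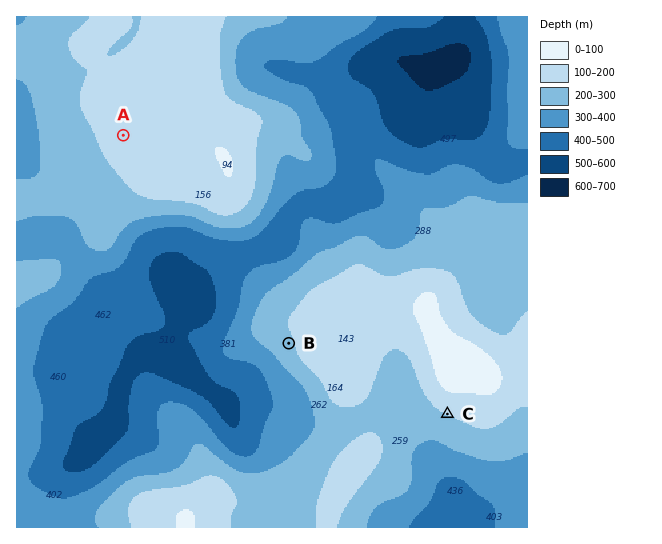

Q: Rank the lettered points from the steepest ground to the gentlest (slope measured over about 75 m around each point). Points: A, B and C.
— C B A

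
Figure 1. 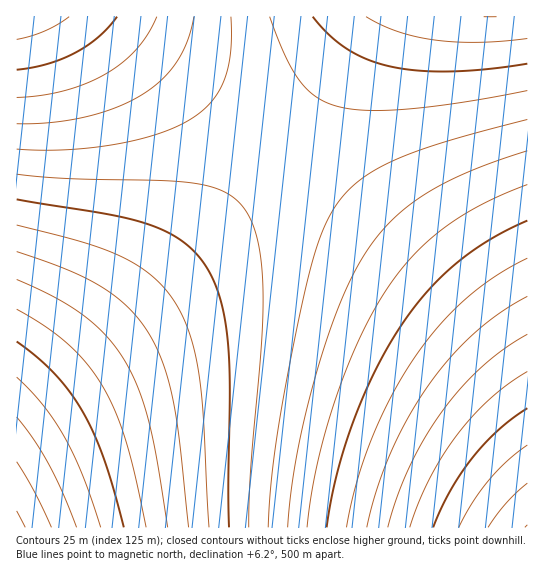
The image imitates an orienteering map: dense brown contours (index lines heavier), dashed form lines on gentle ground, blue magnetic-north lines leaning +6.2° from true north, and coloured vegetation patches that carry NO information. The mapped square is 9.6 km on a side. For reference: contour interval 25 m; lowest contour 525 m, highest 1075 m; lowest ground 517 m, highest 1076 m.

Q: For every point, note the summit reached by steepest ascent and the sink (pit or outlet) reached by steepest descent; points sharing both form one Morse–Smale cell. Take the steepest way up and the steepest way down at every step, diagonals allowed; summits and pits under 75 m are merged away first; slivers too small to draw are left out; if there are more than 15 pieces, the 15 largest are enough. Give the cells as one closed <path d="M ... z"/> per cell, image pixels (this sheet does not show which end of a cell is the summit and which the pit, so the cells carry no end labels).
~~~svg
<path d="M279 148l-86 99-80 81-97 87 1 113 511-1 0-132-11-18-44-58-51-52-72-63z"/><path d="M106 16l-90 1 1 398 96-87 80-81 46-50 38-48-10-10z"/><path d="M527 16l-158 0-53 81-37 49 4 6 91 72 53 47 61 66 24 32 15 26z"/><path d="M367 16l-260 1 171 131 38-51z"/>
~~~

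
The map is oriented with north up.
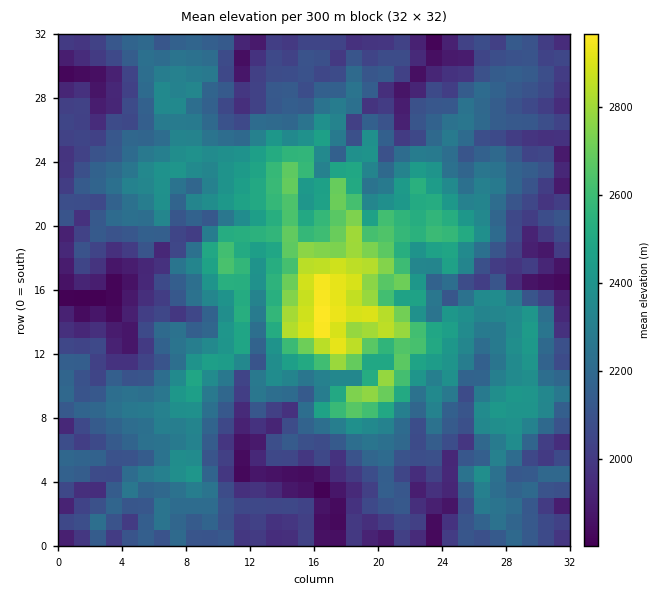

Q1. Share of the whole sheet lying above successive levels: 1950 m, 88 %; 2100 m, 64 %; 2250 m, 38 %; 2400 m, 21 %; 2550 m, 11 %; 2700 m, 6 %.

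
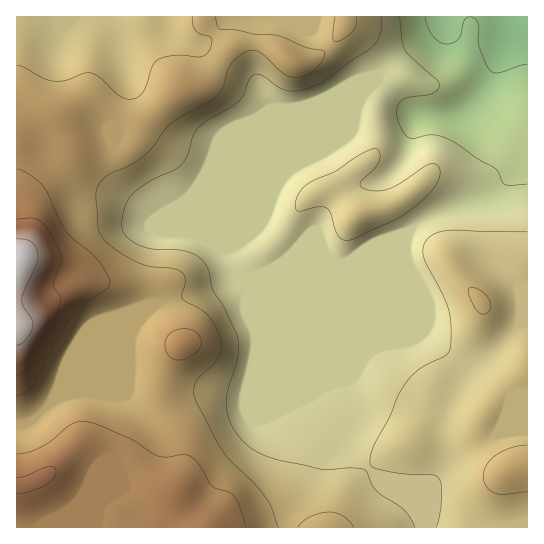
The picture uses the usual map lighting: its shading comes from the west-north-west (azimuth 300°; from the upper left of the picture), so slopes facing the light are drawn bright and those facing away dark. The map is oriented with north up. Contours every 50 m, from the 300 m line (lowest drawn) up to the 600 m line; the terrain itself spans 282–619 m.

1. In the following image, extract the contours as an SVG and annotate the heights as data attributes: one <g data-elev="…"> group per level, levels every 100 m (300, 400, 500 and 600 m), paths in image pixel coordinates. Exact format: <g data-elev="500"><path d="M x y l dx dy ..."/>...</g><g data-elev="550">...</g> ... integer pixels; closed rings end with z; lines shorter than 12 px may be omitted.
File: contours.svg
<g data-elev="300"><path d="M527 64l-28 9-8-2-5-7-7-18-1-23-3-4-4-2"/><path d="M469 17l-5 4-5 17-5 4-7 2-8-2-6-6-5-9-3-10"/></g><g data-elev="400"><path d="M415 527l-4-9-8-9-21-14-7-5-10-20-14-2-29 1-41-8-22-8-16-11-12-17-3-10-2-10 2-15 10-33 0-18-13-30-12-19-6-24-8-8-10-6-11-2-25-1-15-4-12-9-4-10 3-18 6-13 18-13 24-11 8-6 6-10 6-18 4-8 10-8 31-19 5-7 6-14 4-6 4-1 5 1 17 12 10 4 12-1 14-5 15-8 44-32 7-12 0-16"/><path d="M342 239l5 1 8-2 41-19 15-10 15-12 10-12 4-11-2-8-4-2-7 1-27 18-11 6-11 2-11-1-5-3-2-4 15-14 4-7 1-9-2-3-4-1-17 8-22 14-28 14-6 5-4 7-2 8 1 5 5 1 18-4 8 1 4 6 5 19z"/><path d="M527 232l-82-1-14 5-5 5-2 5-1 7 2 8 17 33 7 16 2 17-1 22-1 4-4 3-27 14-12 13-8 12-8 22-16 28-4 17 3 5 10 3 26 4 24 1 5 2 3 8 0 21-2 12-3 9"/></g><g data-elev="500"><path d="M246 527l-6-20-5-9-6-6-17-6-12-20-7-8-8-3-18 2-9-1-27-17-37-16-11-2-9 2-31 23-14 6-12 2"/><path d="M17 395l9-3 8-9 16-32 24-39 9-9 23-13 3-4 1-4-3-8-11-16-22-19-9-9-22-44-14-12-12-5"/><path d="M174 359l5 1 7-1 12-8 3-9-1-5-3-4-7-4-8 0-8 2-6 4-3 7 0 7 3 6z"/></g><g data-elev="600"><path d="M17 345l4-1 5-5 7-12-1-6-9-15-1-7 2-8 12-26 2-8-2-8-5-7-5-2-9-1"/></g>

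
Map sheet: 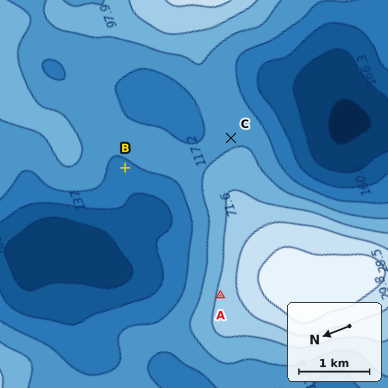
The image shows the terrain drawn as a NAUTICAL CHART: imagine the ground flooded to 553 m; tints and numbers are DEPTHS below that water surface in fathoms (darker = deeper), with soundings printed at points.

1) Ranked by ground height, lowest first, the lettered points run B C A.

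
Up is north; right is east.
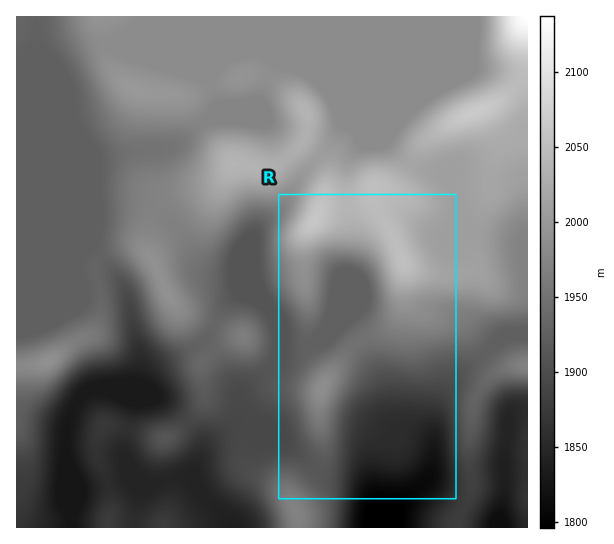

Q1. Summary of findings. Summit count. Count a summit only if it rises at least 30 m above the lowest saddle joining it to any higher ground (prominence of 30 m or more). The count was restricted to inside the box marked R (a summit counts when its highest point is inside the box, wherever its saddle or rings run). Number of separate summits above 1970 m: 2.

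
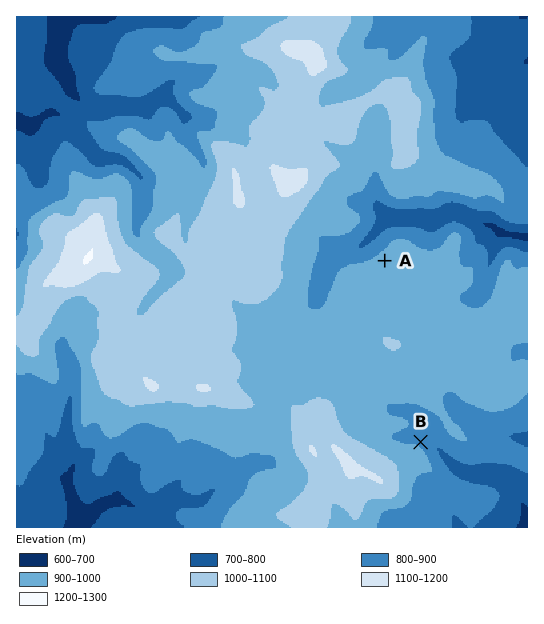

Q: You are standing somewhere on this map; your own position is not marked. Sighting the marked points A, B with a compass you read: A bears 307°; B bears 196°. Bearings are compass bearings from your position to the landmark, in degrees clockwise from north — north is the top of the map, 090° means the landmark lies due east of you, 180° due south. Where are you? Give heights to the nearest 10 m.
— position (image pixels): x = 457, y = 315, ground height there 920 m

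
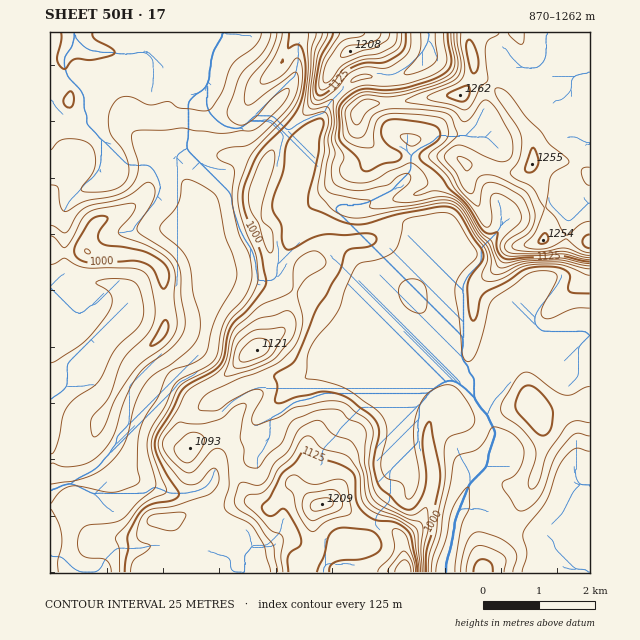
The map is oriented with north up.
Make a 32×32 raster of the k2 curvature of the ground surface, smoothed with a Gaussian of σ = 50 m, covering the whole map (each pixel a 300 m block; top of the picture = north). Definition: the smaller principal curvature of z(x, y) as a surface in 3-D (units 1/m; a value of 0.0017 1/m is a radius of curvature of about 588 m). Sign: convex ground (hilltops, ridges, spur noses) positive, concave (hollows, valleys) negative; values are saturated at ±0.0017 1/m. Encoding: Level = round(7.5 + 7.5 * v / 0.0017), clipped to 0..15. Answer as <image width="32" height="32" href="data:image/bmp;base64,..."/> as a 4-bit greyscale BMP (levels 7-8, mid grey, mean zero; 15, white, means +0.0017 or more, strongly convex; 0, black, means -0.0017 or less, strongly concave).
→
<image width="32" height="32" href="data:image/bmp;base64,Qk12AgAAAAAAAHYAAAAoAAAAIAAAACAAAAABAAQAAAAAAAACAAATCwAAEwsAABAAAAAAAAAAAAAAABEREQAiIiIAMzMzAERERABVVVUAZmZmAHd3dwCIiIgAmZmZAKqqqgC7u7sAzMzMAN3d3QDu7u4A////AGd1eId3d2aHd3WJEnmHZ3dnhmZnd3dVZ2d2VUJod2d3Z3dXd2dlZmZWdpZzZ2Znd3d2SId3ZoZZdmZSdGZndnd3d2RDVmhmWIdUVHVnd4ZnZWd1V2VmR4Vog3R2Z4aGV3h2dGiFZlZnd2R1dWZmd1Z3h2OYlmd1Z2Z1ZXV3Zmdmd4hUZ3aFZnd3lmZ2h1Z4ZneHZTdVd0Z3iHV2iIZnh3d3d2VGhTZ1Z3ZXdnh2Z5dnd3Z0VFZiJVVmd3d3Z2Z2d3d2dkVCWXVmd3d3dndnd3eHd2eFY2mXdXd3d3d3Z3d3h3d1d2RYd4V3d3d2d2d3d3eIdndmRnd2d3d3dndnd3d3d3V2Z2RnZ3d3eXZ2VWd3ZUVVh1d1Znd3d2d2ZmMiM2aHd4VndXZ4hmdnd1NFMyZmdWZVd2V2WHeId3dCWIlJVYZVZ3dWd1RDRFVmCDRXZmWHd2d3V3Zmd3ZUMjdVVnd0NFd3d0iGVnZkWHOGRWd3eHZWd3dWh2SJh0RFhWeHd3iGZ3d4dIdkZWeEeYdlh3d4dniHd3ZnZFh2VDVWZXd3d2eHd3ZVNnMXhEVUZWZ2d3d3d3d2eFJVCYZnZXRnZ3d3d4d3dmdzB0BkRneEdnd3d3d3d3dneAWSASIjR2Z3d3d3d3eHdmckh2dkUndXd3d3d3h3d3dWZFVXlFOGZ3d3"/>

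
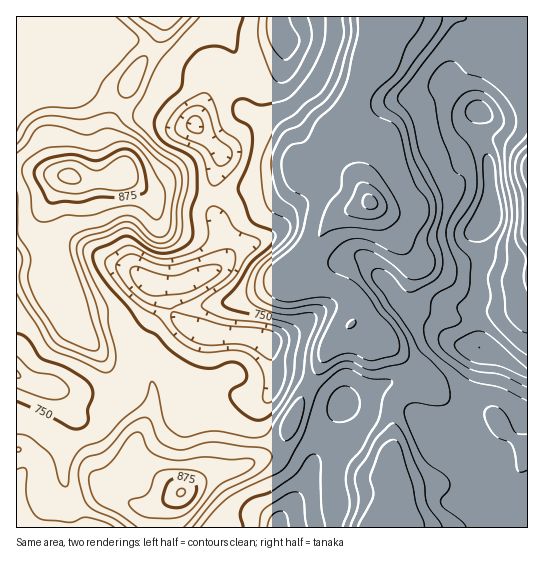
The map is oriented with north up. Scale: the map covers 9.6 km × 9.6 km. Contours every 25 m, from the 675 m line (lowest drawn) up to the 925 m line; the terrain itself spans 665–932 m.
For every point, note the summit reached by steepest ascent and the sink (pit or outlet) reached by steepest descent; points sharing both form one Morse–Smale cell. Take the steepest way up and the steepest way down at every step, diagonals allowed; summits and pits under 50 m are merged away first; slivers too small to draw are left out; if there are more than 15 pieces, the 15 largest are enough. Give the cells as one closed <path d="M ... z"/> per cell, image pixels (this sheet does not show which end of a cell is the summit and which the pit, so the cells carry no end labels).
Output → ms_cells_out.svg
<path d="M521 16l-136 0-2 2-11 27-5 28-15 33-5 24 0 12 8 21 1 11 13 28-35 17-10 10-31 45 21 9 31 8 8 8 3 7 0 11-3 5 9 2 11 7 20 18 24 16 10 10 4 9-1-1-20 8-5 4 14 23 18 17 6 2 26-2-1-30 9-26 4-21 0-8-2-3 0-24-4-13 5-15-1-20 5-16-4-28 11-17-2-48-10-31 0-24 10 5 10 0 29-13 0-76-5-4z"/><path d="M165 16l-149 1 0 258 33 2 19 41 30 31 5 3 24-2 0-13 17-15 5-9 4-11 1-18 28 1 8-2 27-14 6-6 2-6 0-12-12-34 0-16-12 0-27-7-7 0-12 5-10-2-24-16 0-14-12-26 2-13 26-53 18-24 8-18z"/><path d="M306 175l-8 0-12 6-17 6-26 2-18 6-11 0-1 16 12 34-1 16-7 8-27 14-8 2-13 0-1 2 4 24 7 10 8 6 23 8 27 0 26 5 5 5 9 30 16 1 17 8 19-37 26-26 1-15-3-7-8-8-31-8-21-9 31-45 10-10 35-18-5-10-13-10-25-1z"/><path d="M155 284l-2 1 0 17-5 13-4 7-17 15 0 12 8 2 6 6 8 16 4 16-1 17-5 15-10 16-2 8 0 10 5 12 7 8 35 17 28-17 27-6 38-17 6-6 28-61-12-8-22-4 0 12-8 12-17 2-11-4-11-13-9-19-4-28-18-4-18-10-8-14-3-21z"/><path d="M206 16l-40 0-2 2-1 9-8 18-18 24-28 57 0 9 14 31-2 9 29 18 24-5 27 7 12 0 8-42 14-12 17-26-7-3-2-3 2-32-8-20-13-24-11-13z"/><path d="M383 16l-107 1 1 12 8 17 0 16-5 12-21 23-7 17 26 15 11 12 12 30 6 5 19 4 21 0 16 9-4-7-4-19-7-16-1-17 5-24 15-33 5-28z"/><path d="M527 104l-28 12-10 0-7-4-3 3 0 20 10 31 2 48-11 17 4 28-5 16 1 20-5 12 4 16 0 24 23 10 24 16 2 0z"/><path d="M397 383l-10 0-26 13-14 4-6 5-17 42-11 14-13 32-20 25-3 5 1 5 109 0 2-2 6-9 2-15 0-8-5-17 0-71 1-4 12-9z"/><path d="M310 384l-11 21-18 41-6 6-38 17-27 6-31 18-12 14-2 20 112 1 3-10 20-25 13-32 11-14 19-44z"/><path d="M131 349l-4 1 1 25-3 10-4 6-8 8-14 4-24-10-18-3 7 7 9 21-8 23-1 40 11 24 24-12 10-1 9 3 21 12 12 0 30-14-15-10-19-8-7-8-4-8-1-14 16-35 2-21-4-16-8-16z"/><path d="M405 393l-6 3-7 10 0 71 5 17 0 8-2 15-7 10 115 1-19-18-4-7 4-36-11-26-4-5-26 1-6-2-24-24z"/><path d="M43 276l-27 1 0 97 11 7 48 12 19 8 9 2 10-4 8-8 6-10 0-30-24 1-5-3-30-31-15-28-2-11z"/><path d="M482 348l-2 1 1 9-2 16-11 31 0 28 12 21 4 13-4 36 4 7 18 17 25 1 1-154-26-17z"/><path d="M358 323l-5 0-24 24-18 36 2 4 30 16 44-20 12 1 7 9 25-11-14-17-24-16-20-18z"/><path d="M17 375l-1 74 15 6 9 8 0 24 7 15 3 3 9 3 15-1 1-4-11-22 1-40 8-22-5-14-4-8-7-8-30-8z"/>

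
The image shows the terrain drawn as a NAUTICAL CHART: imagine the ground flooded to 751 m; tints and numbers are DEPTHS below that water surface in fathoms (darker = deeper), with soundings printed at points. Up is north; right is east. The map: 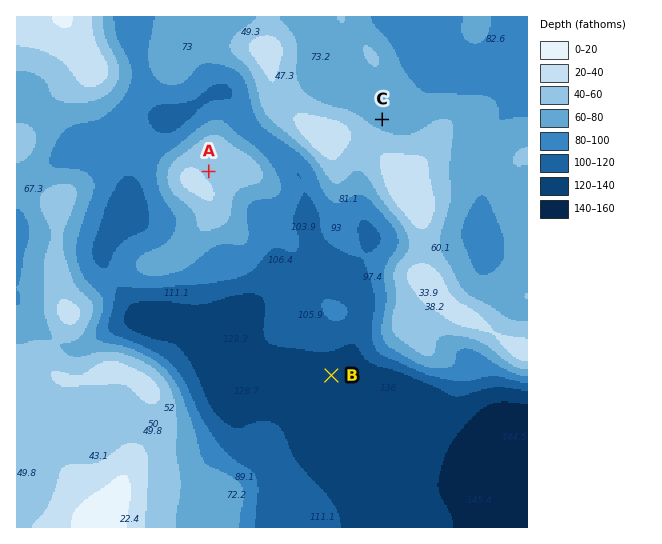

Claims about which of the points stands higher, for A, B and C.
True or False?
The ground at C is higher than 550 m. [True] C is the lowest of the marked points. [False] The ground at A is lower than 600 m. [False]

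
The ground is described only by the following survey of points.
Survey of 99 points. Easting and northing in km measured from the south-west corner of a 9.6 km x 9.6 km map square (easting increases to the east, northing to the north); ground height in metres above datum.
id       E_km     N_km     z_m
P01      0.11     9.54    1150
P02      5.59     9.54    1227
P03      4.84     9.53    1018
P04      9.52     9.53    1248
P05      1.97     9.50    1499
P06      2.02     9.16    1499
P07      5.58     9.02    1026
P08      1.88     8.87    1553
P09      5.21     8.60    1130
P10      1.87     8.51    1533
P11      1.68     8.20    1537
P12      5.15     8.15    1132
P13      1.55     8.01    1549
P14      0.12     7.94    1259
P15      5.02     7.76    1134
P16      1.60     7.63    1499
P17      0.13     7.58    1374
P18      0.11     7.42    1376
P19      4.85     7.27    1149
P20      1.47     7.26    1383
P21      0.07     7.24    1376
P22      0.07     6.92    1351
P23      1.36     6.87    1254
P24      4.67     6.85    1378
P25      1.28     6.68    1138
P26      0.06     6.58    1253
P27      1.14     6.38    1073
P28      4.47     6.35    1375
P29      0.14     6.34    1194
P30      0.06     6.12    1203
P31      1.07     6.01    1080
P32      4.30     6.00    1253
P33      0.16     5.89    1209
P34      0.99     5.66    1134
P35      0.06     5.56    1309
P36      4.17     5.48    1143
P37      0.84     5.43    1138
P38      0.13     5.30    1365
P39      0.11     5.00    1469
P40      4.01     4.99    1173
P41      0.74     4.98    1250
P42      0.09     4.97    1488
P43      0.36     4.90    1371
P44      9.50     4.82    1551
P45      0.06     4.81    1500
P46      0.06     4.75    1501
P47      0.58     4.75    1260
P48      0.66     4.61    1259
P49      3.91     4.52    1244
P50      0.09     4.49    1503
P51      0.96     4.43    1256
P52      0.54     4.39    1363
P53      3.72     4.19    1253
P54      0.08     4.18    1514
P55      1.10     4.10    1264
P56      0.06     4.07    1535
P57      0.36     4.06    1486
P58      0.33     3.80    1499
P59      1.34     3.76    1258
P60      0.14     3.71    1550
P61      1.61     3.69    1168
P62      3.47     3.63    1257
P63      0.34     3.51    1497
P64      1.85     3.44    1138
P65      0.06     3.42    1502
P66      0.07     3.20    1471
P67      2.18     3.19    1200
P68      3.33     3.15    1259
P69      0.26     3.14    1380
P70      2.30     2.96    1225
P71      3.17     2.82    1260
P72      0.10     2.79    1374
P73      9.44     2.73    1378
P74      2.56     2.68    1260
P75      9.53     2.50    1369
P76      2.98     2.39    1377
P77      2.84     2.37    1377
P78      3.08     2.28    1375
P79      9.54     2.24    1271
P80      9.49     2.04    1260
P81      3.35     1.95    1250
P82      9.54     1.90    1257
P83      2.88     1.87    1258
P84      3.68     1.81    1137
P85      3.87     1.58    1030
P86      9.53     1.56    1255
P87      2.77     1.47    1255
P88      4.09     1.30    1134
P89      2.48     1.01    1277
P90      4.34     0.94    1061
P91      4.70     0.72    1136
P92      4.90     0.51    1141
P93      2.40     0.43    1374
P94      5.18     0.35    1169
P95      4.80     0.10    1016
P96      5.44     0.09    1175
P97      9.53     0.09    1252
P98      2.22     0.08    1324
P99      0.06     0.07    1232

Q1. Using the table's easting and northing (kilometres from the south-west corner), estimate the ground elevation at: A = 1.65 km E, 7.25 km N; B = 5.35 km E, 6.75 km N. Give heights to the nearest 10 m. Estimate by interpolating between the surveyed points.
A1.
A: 1420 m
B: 1370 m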